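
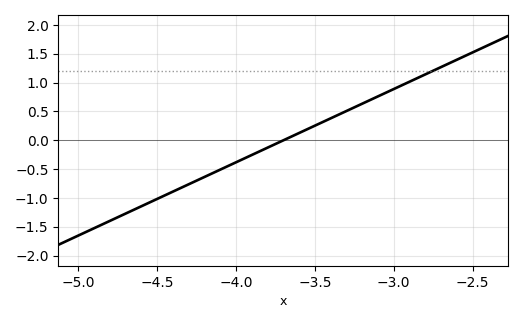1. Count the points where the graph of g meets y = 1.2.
1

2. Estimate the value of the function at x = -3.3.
0.508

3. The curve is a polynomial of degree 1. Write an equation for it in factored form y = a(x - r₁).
y = 1.27(x + 3.7)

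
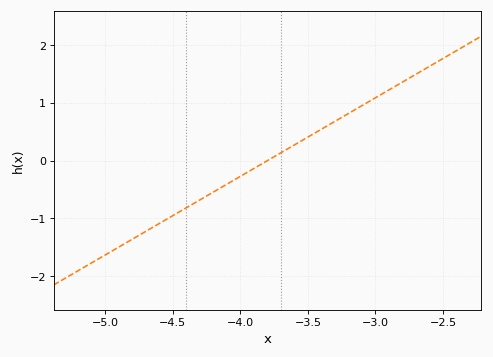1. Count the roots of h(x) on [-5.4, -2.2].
1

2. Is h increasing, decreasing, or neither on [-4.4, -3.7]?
increasing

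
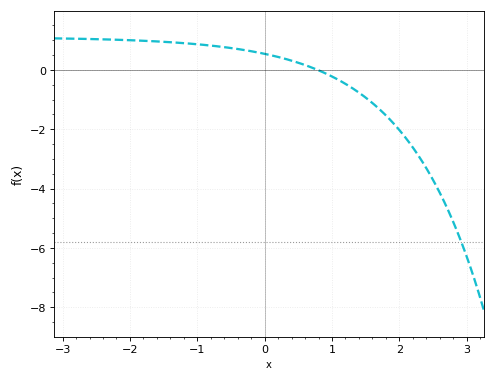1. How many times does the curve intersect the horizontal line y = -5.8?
1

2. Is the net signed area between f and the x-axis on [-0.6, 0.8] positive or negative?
positive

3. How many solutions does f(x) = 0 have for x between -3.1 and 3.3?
1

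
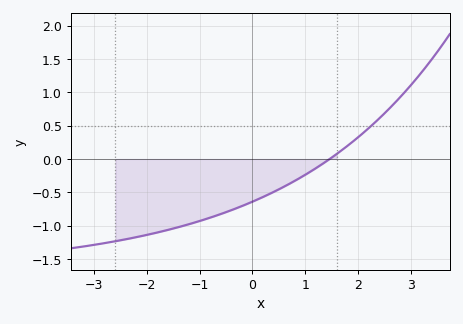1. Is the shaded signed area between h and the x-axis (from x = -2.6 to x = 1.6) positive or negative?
negative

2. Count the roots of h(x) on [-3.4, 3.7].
1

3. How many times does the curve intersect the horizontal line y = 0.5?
1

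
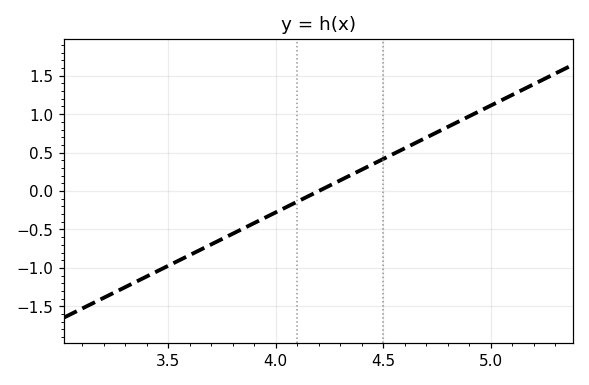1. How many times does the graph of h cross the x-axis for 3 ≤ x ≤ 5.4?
1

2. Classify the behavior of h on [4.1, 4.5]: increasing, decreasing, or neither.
increasing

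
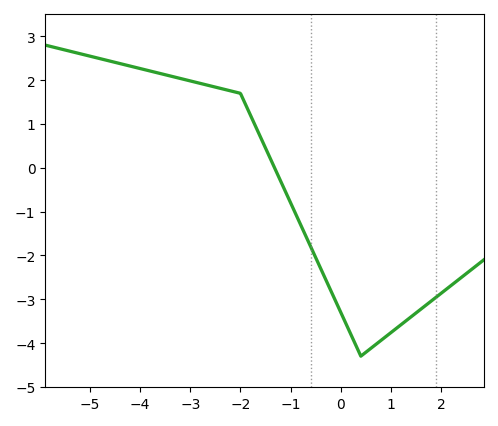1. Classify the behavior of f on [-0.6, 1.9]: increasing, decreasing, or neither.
neither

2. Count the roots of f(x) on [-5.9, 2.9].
1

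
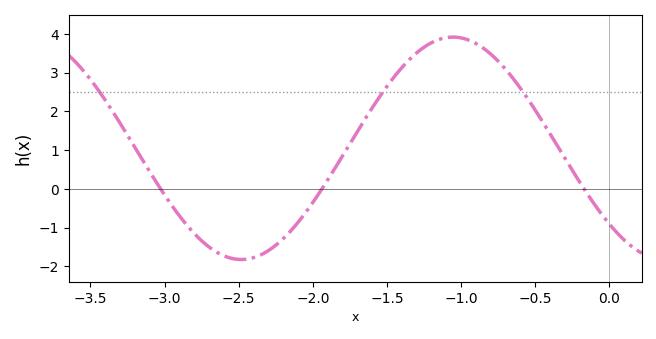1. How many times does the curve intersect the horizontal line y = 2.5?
3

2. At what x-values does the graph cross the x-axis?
-3, -1.9, -0.2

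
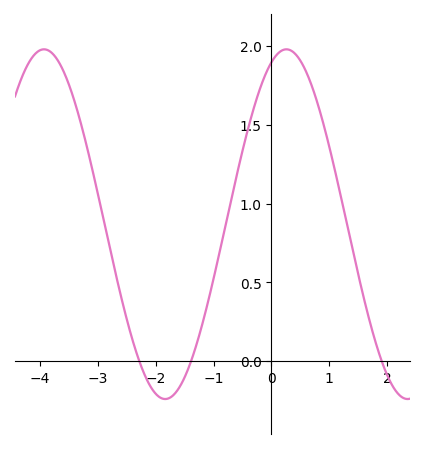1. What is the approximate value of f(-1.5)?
-0.103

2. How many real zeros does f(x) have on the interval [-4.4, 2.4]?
3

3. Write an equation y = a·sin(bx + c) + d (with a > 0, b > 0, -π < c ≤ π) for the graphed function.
y = 1.11sin(1.5x + 1.18) + 0.87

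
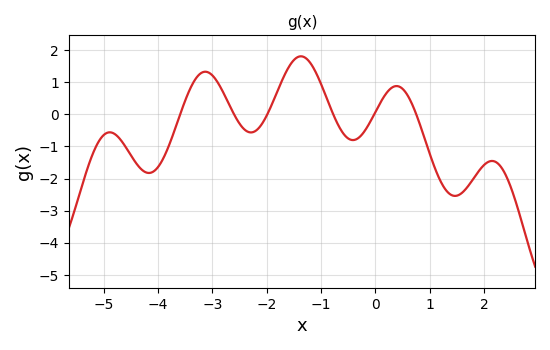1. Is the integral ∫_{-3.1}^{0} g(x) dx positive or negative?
positive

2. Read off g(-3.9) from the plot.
-1.4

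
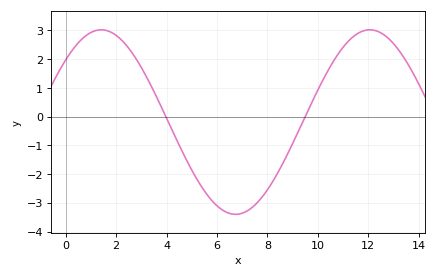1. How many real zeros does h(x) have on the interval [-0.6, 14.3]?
2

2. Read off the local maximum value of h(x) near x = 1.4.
3.02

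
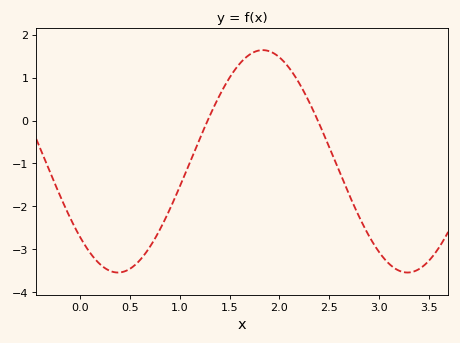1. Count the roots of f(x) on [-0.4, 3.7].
2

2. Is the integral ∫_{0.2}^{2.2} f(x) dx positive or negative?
negative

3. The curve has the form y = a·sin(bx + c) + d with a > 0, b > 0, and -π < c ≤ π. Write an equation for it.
y = 2.59sin(2.2x - 2.4) - 0.95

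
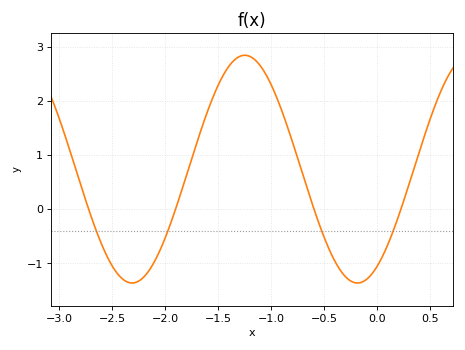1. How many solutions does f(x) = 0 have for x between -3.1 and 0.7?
4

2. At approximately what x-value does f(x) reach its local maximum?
-1.25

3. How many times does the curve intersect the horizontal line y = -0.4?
4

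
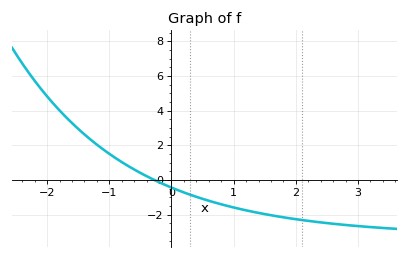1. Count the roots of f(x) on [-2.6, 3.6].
1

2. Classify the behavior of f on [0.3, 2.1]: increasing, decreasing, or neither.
decreasing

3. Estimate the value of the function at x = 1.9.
-2.21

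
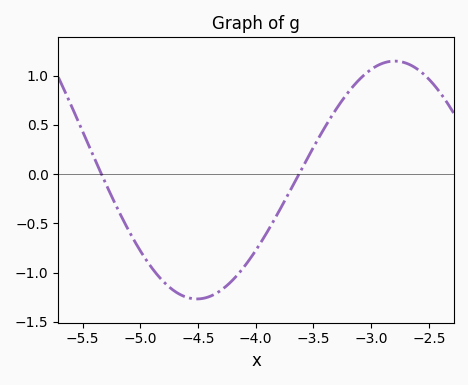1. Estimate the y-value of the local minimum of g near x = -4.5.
-1.25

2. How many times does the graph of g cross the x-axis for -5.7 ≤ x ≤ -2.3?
2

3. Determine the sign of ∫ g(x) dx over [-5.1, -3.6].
negative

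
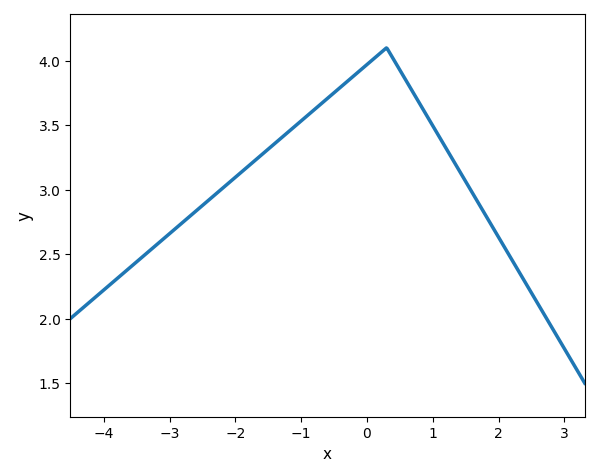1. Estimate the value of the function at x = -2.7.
2.79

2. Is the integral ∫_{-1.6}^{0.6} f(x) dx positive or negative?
positive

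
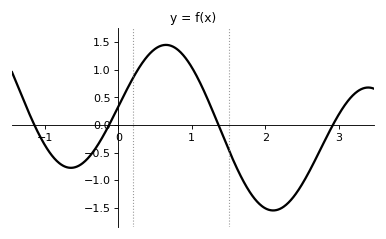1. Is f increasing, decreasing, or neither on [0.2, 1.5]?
neither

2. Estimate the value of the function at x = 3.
0.2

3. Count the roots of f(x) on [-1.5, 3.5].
4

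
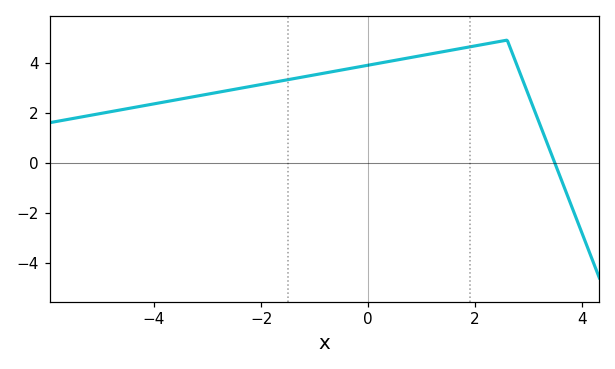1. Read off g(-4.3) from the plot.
2.2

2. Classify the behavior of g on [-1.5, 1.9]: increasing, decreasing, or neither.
increasing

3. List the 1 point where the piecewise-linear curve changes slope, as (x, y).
(2.6, 4.9)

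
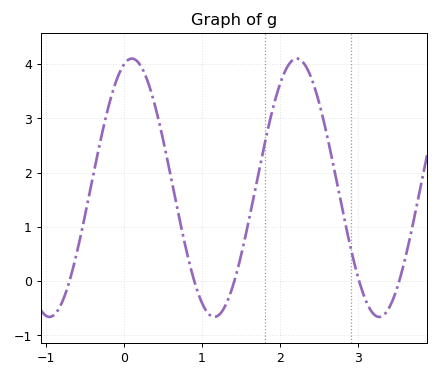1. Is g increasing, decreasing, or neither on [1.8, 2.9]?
neither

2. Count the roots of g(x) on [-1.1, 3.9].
5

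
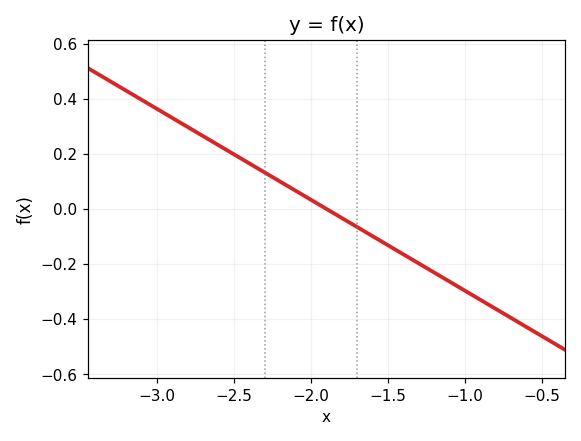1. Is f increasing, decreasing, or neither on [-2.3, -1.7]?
decreasing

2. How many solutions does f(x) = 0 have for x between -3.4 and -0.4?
1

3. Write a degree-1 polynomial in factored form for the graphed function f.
y = -0.33(x + 1.9)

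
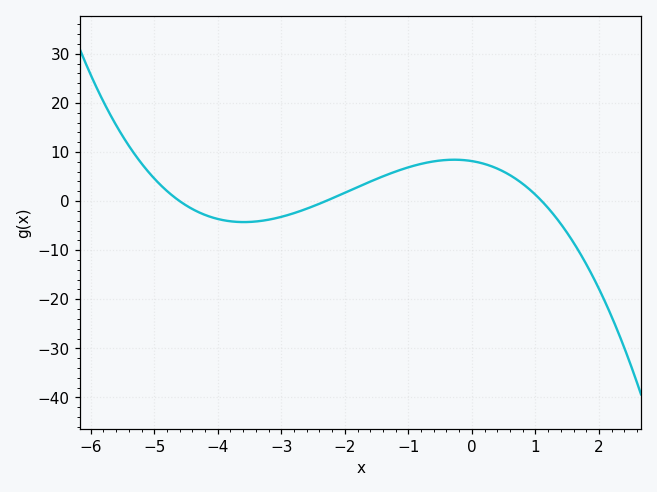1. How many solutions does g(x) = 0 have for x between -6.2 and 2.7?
3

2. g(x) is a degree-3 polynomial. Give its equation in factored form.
y = -0.7(x + 4.6)(x + 2.3)(x - 1.1)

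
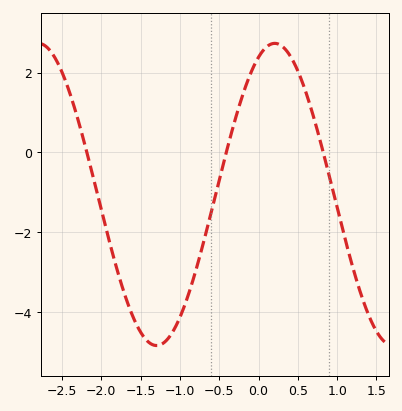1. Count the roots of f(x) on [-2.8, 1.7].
3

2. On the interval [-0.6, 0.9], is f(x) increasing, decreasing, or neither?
neither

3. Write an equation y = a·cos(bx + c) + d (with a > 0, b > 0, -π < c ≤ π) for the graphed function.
y = 3.78cos(2.1x - 0.43) - 1.05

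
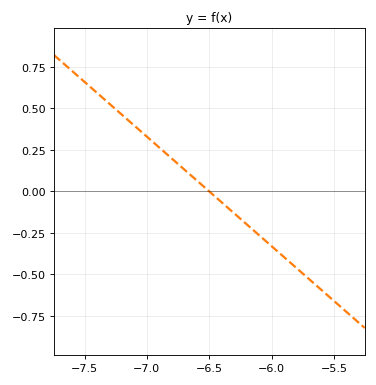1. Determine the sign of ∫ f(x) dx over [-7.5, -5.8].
positive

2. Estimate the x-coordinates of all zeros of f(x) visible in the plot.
-6.5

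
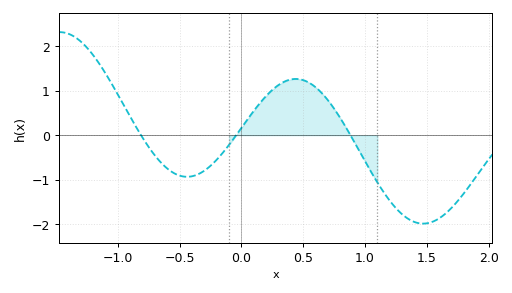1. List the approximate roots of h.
-0.8, -0.05, 0.9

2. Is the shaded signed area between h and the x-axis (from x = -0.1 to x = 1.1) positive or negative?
positive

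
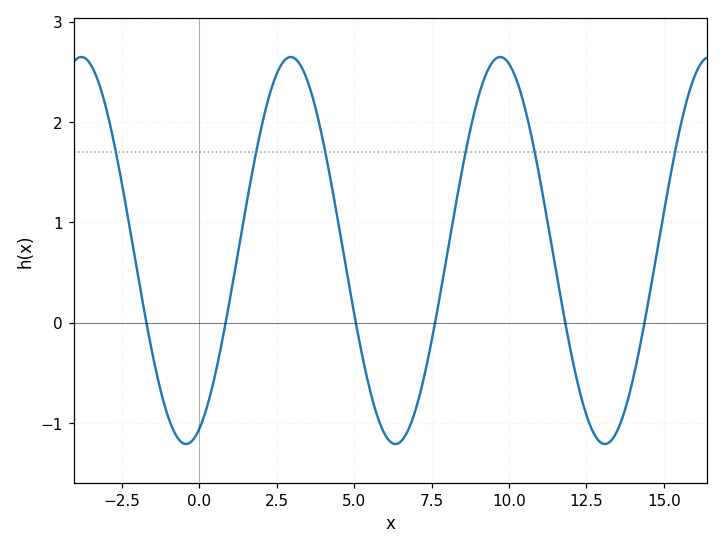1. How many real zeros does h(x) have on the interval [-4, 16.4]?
6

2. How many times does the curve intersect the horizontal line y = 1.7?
6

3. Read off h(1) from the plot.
0.2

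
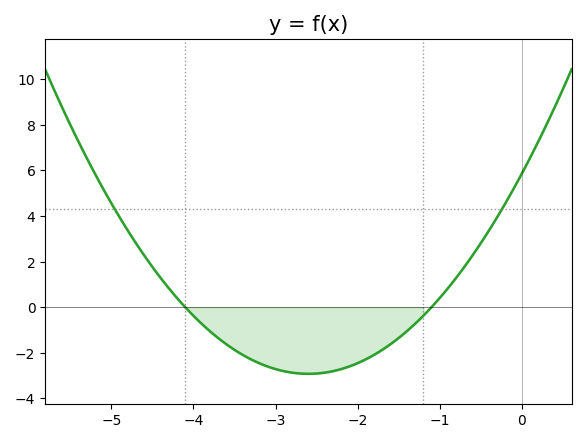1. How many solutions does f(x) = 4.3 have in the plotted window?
2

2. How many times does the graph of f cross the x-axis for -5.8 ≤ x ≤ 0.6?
2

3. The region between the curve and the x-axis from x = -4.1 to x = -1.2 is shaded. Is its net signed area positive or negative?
negative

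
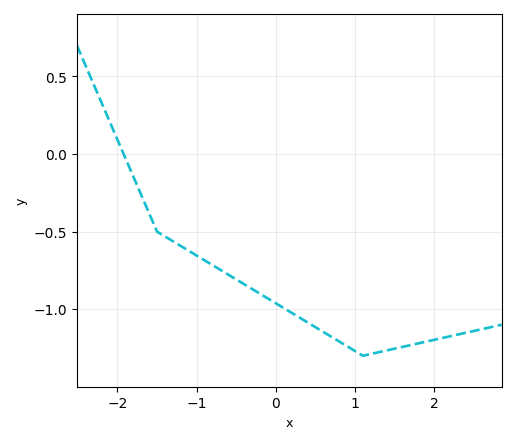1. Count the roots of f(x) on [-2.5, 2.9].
1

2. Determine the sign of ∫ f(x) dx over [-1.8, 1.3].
negative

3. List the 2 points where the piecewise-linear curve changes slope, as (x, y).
(-1.5, -0.5); (1.1, -1.3)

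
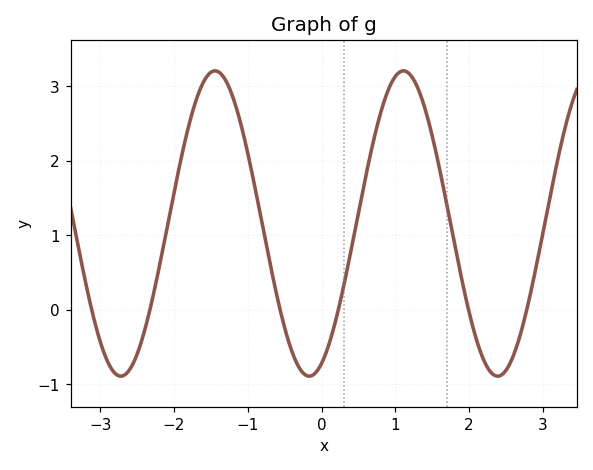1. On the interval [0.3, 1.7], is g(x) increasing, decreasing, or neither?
neither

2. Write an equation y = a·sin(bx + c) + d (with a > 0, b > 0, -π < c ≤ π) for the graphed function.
y = 2.05sin(2.5x - 1.2) + 1.16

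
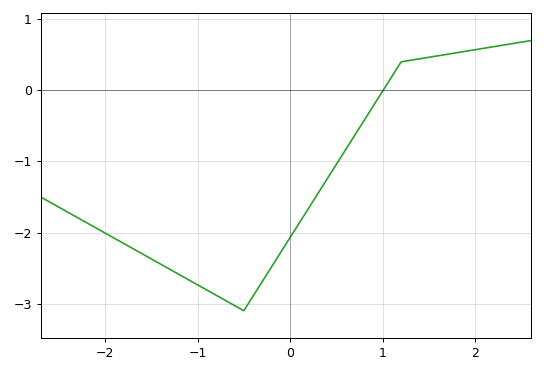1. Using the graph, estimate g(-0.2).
-2.5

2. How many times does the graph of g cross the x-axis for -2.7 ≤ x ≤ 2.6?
1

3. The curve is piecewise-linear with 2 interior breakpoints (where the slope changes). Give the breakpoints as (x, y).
(-0.5, -3.1); (1.2, 0.4)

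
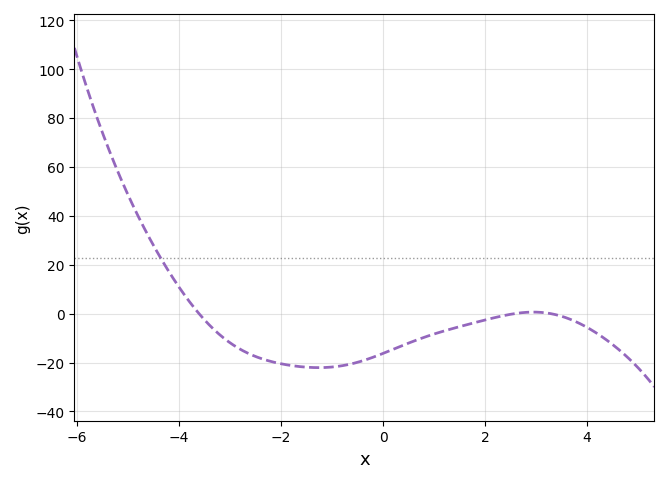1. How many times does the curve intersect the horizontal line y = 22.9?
1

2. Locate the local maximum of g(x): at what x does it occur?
3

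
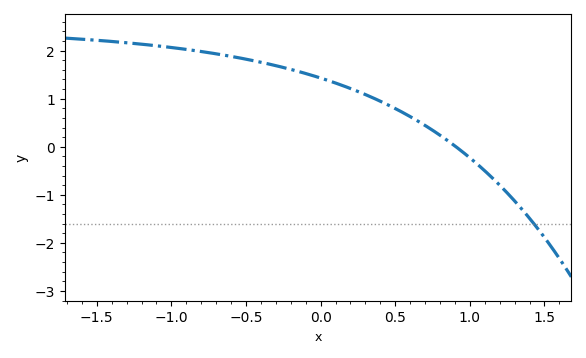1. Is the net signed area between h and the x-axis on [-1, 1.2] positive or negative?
positive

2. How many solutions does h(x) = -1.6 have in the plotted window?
1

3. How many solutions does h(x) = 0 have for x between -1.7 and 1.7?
1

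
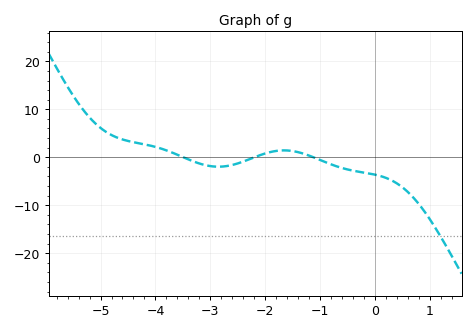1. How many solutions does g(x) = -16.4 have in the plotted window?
1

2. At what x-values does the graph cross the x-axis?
-3.4, -2.2, -1.2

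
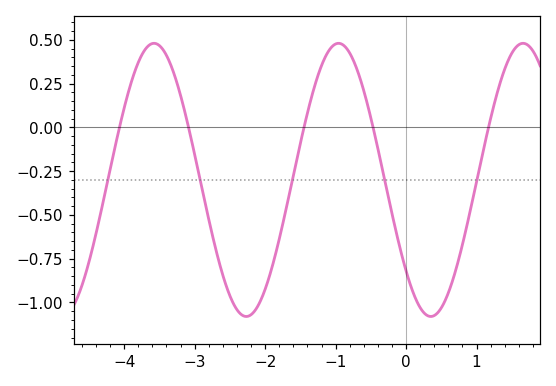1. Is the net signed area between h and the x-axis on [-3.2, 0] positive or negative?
negative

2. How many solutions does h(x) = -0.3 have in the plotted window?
5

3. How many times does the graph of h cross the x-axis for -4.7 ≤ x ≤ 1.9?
5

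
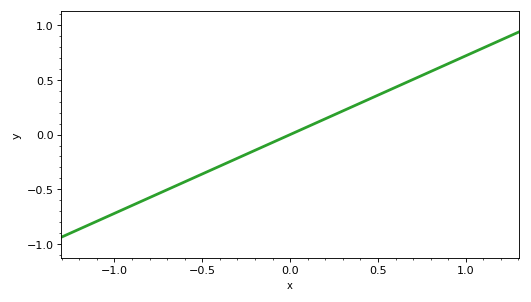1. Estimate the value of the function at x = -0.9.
-0.648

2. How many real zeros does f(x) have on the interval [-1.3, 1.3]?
1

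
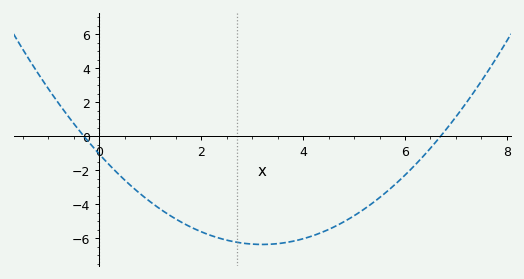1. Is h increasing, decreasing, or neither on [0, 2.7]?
decreasing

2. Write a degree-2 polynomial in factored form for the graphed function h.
y = 0.52(x + 0.3)(x - 6.7)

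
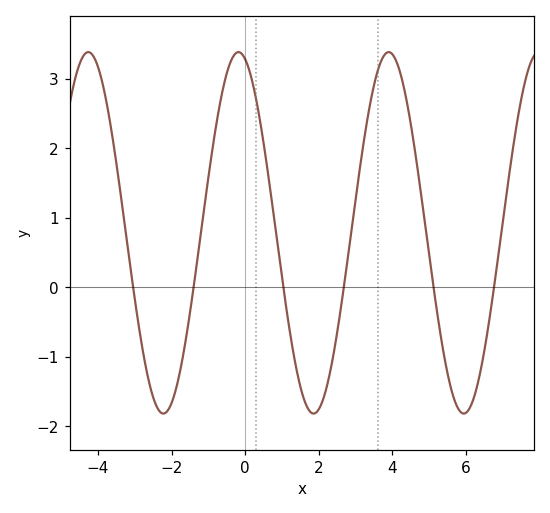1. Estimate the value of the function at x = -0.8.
2.3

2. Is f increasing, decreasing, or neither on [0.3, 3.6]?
neither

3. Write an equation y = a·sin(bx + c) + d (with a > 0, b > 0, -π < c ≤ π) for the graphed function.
y = 2.6sin(1.5x + 1.8) + 0.78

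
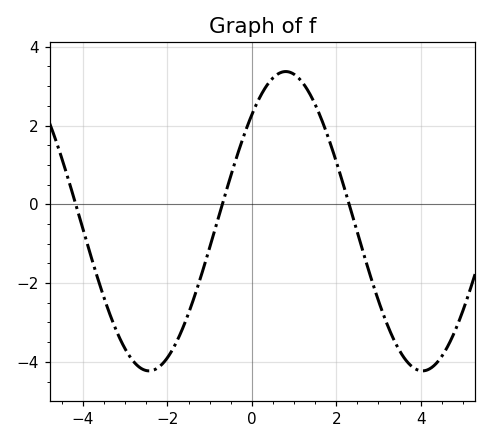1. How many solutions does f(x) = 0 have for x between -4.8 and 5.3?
3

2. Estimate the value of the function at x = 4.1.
-4.2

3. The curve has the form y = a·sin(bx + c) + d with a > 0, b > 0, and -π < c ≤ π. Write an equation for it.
y = 3.8sin(0.97x + 0.79) - 0.43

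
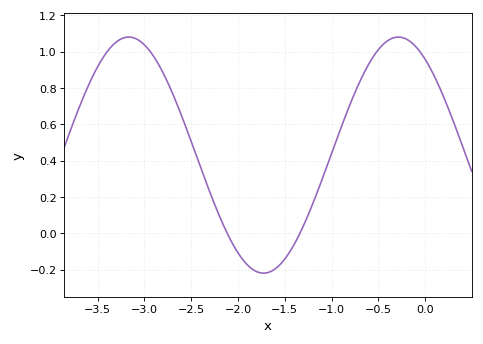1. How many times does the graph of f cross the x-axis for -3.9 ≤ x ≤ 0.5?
2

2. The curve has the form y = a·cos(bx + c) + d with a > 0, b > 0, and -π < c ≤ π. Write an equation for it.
y = 0.65cos(2.18x + 0.622) + 0.43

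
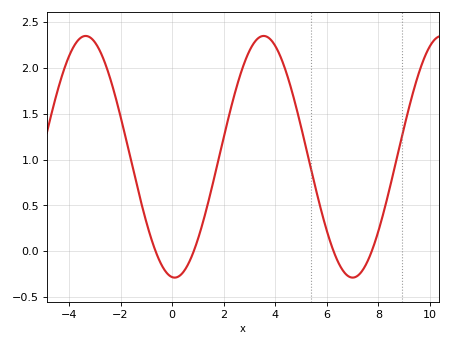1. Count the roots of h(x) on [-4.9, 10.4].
4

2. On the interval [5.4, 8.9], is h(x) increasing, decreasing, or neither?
neither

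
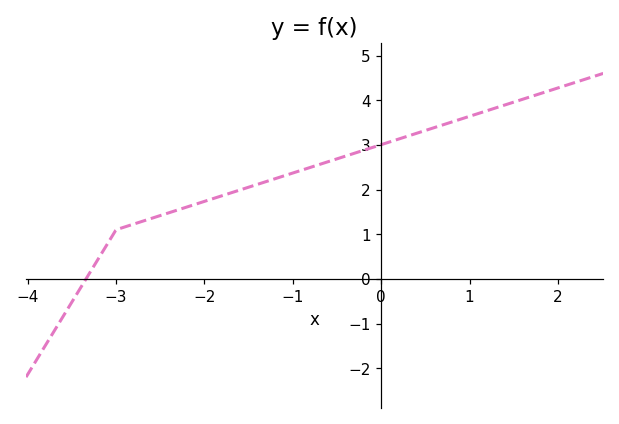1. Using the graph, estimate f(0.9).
3.58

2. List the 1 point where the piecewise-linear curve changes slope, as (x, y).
(-3, 1.1)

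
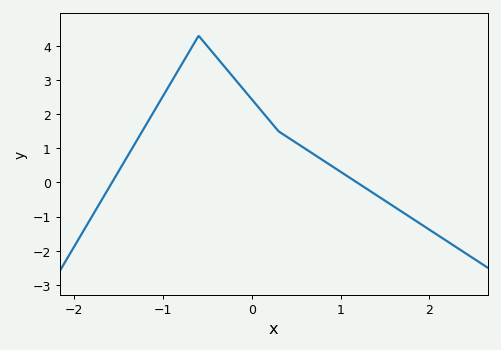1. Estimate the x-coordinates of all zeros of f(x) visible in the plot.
-1.6, 1.2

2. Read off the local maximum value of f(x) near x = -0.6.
4.3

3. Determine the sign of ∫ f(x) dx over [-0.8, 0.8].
positive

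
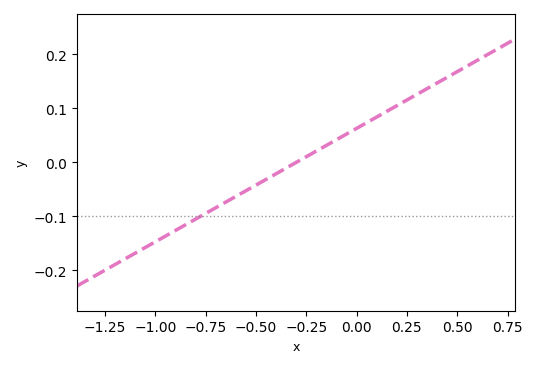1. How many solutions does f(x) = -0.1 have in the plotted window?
1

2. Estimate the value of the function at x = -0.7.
-0.08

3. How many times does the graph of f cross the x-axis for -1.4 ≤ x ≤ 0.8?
1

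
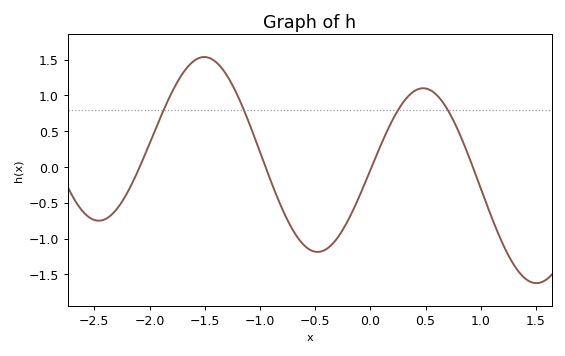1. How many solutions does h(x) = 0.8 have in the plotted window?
4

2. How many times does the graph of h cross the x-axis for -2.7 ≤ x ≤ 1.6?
4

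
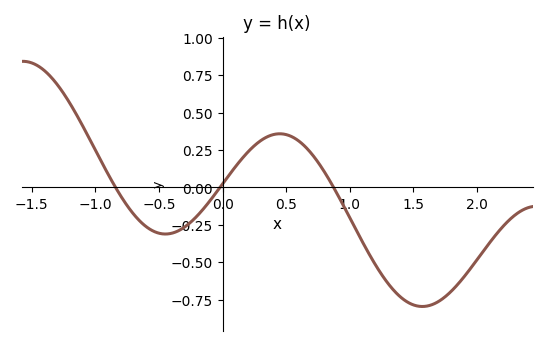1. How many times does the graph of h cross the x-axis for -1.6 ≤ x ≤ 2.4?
3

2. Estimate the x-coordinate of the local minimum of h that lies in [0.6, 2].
1.6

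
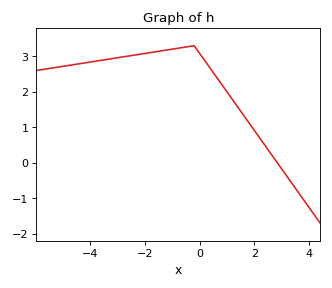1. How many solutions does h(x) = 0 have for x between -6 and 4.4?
1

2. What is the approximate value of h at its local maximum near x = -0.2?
3.3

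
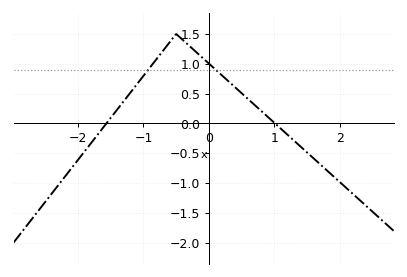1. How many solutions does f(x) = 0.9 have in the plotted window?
2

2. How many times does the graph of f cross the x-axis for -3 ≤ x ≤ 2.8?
2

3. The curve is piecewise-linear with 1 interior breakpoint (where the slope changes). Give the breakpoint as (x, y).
(-0.5, 1.5)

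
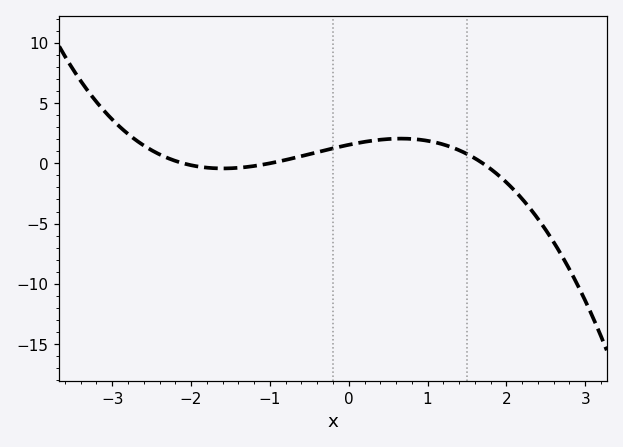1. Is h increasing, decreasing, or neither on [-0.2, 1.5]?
neither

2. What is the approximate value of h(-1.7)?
-0.409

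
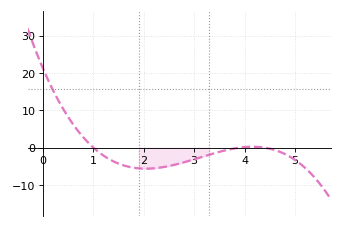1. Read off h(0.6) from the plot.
6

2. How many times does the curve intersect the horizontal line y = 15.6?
1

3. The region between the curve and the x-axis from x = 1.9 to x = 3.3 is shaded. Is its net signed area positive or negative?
negative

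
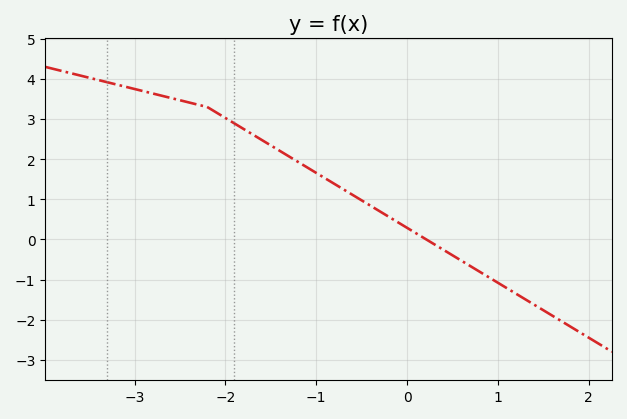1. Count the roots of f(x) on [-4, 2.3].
1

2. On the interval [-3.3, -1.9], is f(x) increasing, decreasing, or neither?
decreasing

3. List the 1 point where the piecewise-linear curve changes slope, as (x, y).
(-2.2, 3.3)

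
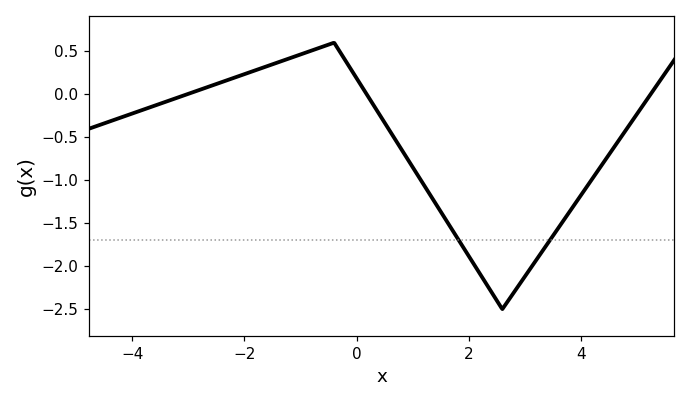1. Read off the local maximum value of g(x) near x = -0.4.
0.6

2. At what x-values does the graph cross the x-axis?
-3.02, 0.181, 5.25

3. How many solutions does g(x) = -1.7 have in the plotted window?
2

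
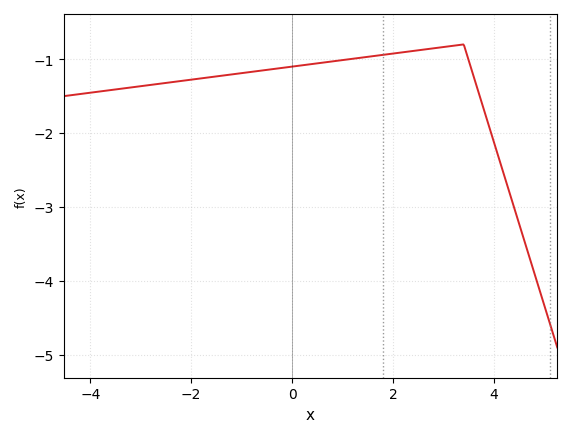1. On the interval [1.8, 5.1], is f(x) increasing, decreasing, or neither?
neither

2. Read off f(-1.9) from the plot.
-1.27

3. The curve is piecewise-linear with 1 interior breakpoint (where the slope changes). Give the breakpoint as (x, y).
(3.4, -0.8)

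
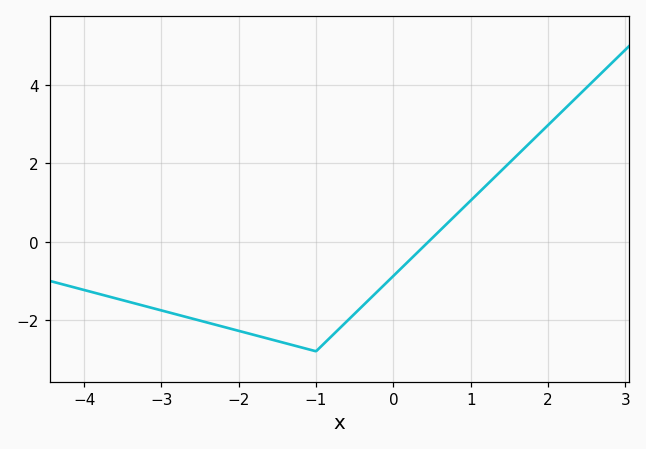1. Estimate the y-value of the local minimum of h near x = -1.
-2.8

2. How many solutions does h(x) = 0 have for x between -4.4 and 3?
1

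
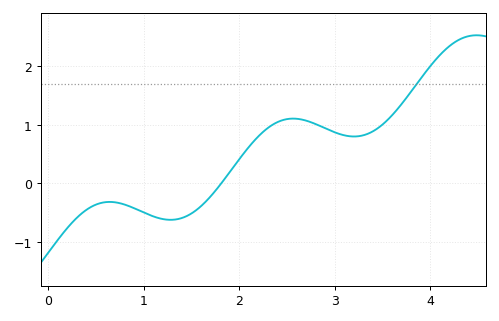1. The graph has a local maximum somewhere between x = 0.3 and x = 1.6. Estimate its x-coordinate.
0.641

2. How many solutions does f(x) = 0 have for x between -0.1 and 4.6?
1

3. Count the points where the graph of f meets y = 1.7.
1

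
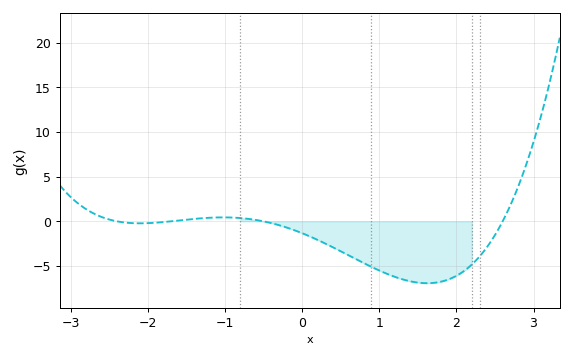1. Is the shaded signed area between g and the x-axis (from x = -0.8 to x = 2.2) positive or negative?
negative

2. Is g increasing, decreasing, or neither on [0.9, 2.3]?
neither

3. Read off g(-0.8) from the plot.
0.367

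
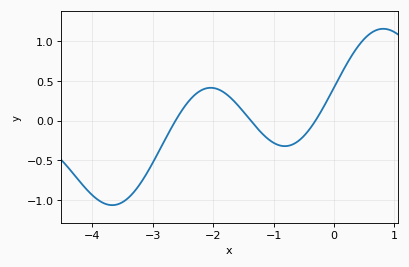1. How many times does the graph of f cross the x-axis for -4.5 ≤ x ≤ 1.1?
3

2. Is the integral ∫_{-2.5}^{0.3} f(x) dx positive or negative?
positive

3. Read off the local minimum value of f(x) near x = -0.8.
-0.323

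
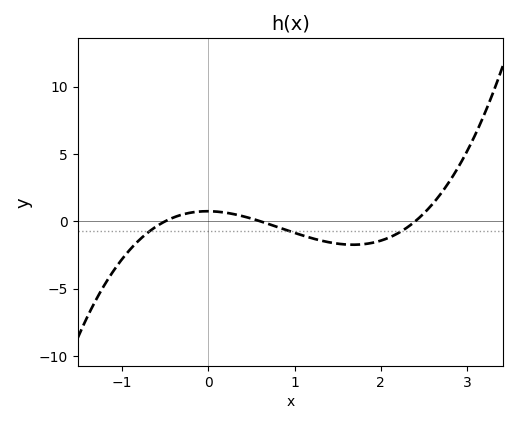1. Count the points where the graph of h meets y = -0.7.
3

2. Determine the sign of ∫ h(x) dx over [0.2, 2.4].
negative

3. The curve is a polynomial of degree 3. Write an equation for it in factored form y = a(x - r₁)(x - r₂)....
y = 1.03(x + 0.5)(x - 0.6)(x - 2.4)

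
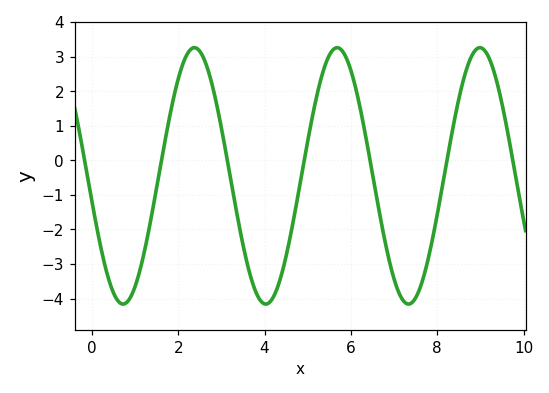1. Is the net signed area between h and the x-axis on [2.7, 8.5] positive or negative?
negative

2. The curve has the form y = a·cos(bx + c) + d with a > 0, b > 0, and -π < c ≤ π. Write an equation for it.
y = 3.71cos(1.9x + 1.77) - 0.45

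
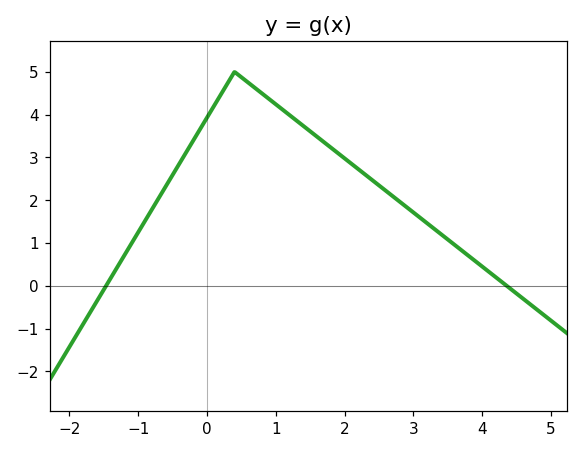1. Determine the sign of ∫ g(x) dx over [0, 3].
positive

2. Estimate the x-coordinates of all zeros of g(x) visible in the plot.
-1.47, 4.36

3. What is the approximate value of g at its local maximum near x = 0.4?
5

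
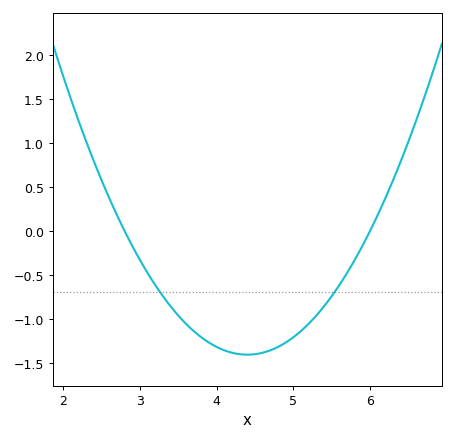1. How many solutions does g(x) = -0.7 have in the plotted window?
2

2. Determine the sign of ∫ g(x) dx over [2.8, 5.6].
negative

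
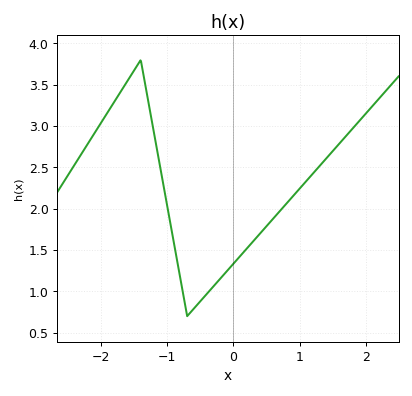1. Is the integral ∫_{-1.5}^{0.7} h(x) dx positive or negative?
positive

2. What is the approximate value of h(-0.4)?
0.95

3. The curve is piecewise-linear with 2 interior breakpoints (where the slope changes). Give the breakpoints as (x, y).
(-1.4, 3.8); (-0.7, 0.7)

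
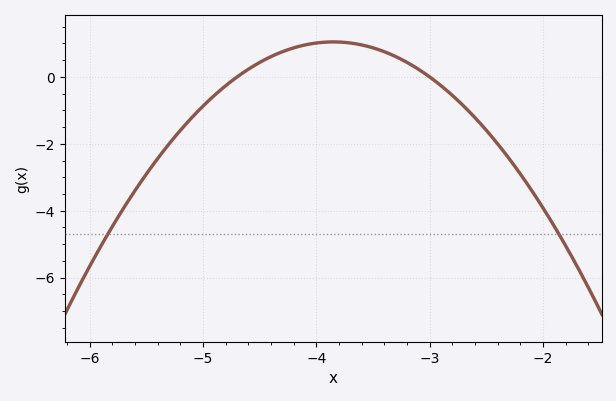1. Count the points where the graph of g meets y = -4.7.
2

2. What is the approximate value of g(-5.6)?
-3.39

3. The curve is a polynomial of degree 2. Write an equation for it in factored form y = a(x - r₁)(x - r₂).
y = -1.45(x + 4.7)(x + 3)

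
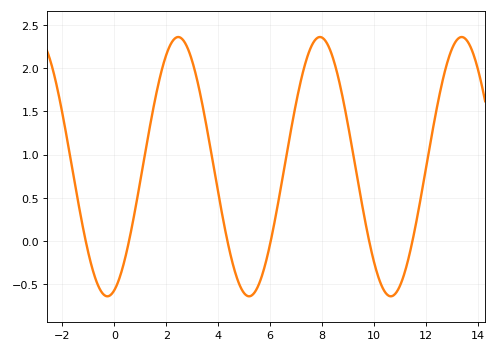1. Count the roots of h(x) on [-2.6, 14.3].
6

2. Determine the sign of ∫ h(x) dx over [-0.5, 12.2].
positive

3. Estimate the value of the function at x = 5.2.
-0.64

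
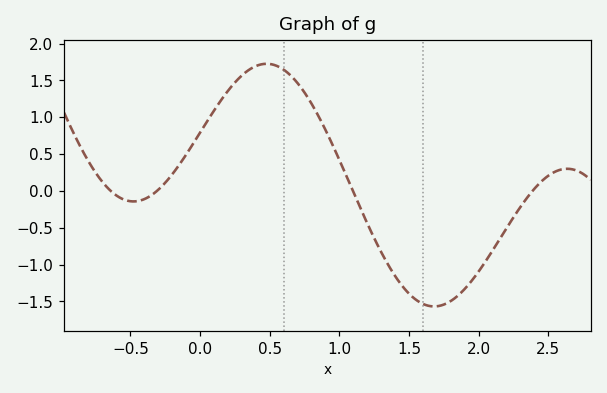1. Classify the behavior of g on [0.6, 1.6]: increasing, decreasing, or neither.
decreasing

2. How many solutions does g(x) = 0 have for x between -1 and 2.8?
4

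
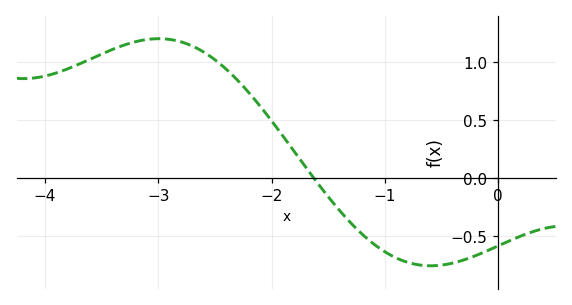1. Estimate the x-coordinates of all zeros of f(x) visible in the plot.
-1.63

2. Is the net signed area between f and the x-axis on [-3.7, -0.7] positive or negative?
positive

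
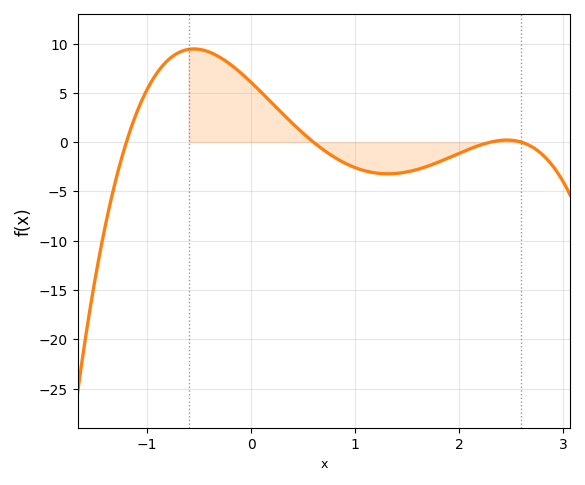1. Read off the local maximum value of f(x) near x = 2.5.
0.215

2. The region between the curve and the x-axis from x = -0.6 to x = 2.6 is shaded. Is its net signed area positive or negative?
positive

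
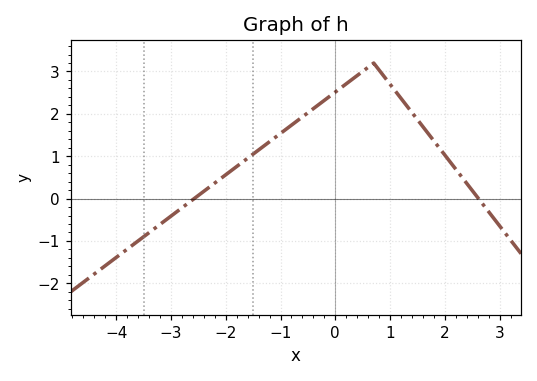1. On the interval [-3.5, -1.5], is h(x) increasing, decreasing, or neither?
increasing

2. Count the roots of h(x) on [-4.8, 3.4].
2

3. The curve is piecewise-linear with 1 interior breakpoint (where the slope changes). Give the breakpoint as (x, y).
(0.7, 3.2)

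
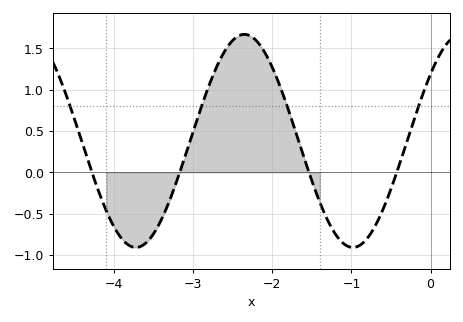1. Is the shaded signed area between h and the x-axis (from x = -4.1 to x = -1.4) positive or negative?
positive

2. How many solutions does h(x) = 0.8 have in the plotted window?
4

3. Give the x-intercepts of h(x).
-4.28, -3.17, -1.54, -0.427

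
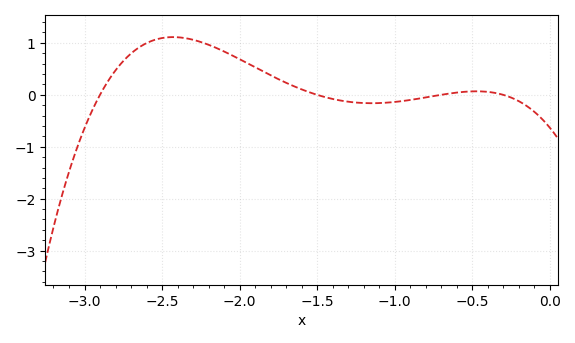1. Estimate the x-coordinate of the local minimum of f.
-1.15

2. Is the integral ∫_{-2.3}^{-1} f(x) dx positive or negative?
positive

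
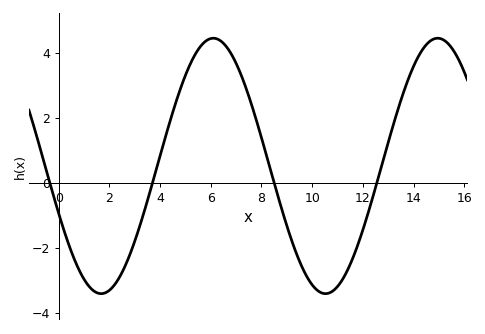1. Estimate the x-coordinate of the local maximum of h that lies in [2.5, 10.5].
6.1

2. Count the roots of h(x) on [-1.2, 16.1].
4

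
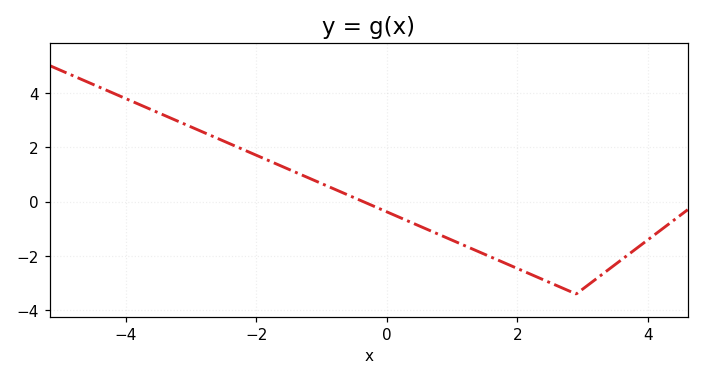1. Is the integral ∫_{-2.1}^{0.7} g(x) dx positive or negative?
positive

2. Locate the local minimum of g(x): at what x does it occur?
2.8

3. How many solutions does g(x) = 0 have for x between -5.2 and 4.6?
1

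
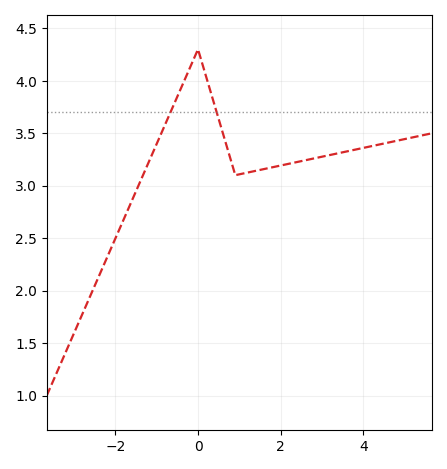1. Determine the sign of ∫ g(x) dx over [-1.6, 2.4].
positive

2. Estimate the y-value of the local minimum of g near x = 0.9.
3.1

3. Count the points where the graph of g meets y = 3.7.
2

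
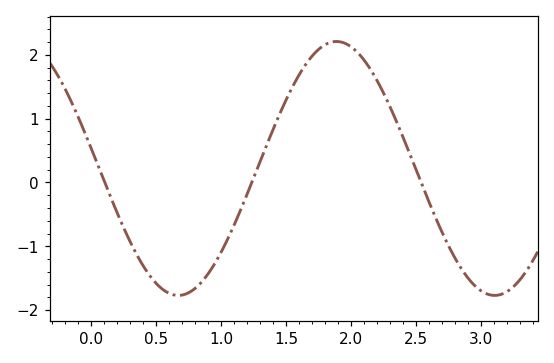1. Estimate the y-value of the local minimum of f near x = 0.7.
-1.77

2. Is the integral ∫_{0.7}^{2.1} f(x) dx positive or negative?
positive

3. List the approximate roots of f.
0.105, 1.24, 2.54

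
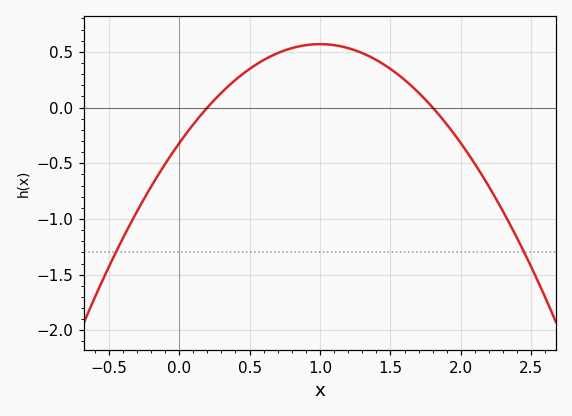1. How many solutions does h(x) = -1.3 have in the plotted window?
2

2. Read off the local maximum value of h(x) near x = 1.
0.57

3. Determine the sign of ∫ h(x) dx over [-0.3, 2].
positive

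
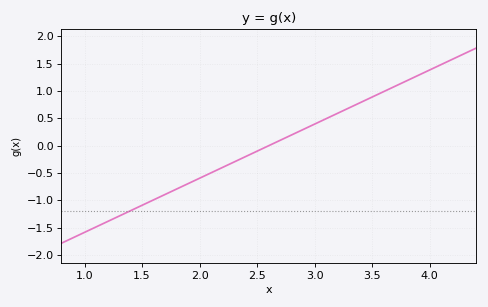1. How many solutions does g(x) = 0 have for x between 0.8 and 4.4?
1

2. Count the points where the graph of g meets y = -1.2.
1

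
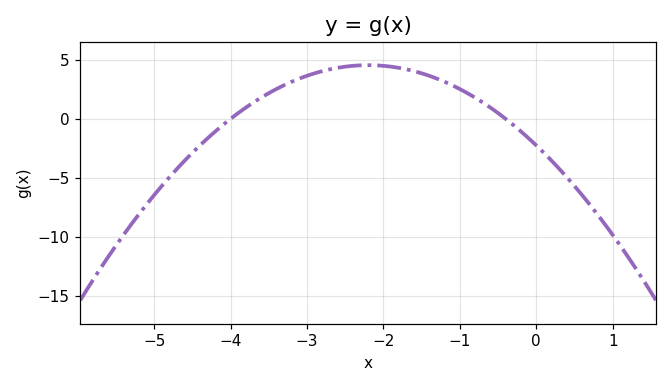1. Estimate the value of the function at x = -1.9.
4.5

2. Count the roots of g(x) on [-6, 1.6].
2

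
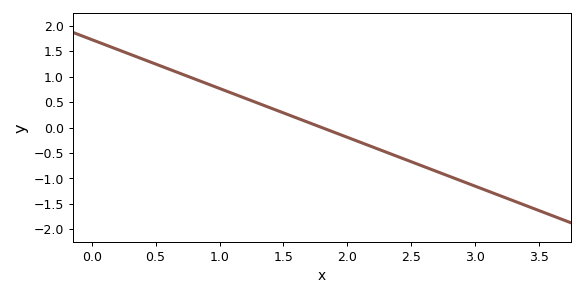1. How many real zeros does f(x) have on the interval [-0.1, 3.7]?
1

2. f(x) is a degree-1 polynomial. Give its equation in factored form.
y = -0.96(x - 1.8)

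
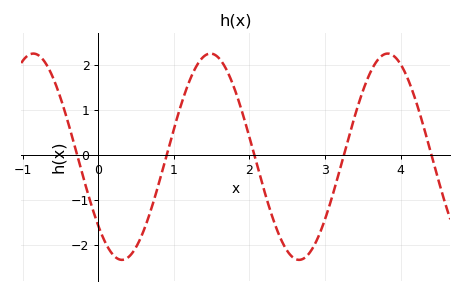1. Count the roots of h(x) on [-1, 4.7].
5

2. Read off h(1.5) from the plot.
2.3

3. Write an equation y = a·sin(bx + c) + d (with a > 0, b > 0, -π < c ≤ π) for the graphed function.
y = 2.3sin(2.7x - 2.4) - 0.04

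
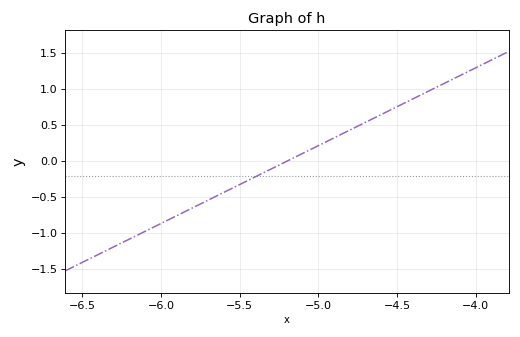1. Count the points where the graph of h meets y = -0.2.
1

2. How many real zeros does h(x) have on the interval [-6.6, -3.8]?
1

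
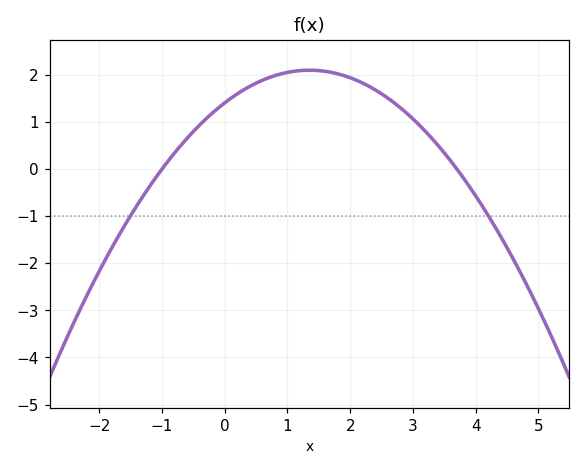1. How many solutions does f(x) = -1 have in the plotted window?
2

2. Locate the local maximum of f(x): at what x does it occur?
1.4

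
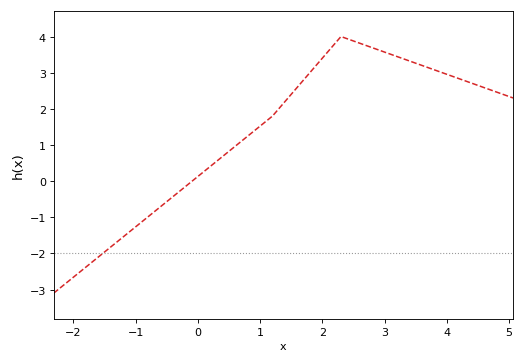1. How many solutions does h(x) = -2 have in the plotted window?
1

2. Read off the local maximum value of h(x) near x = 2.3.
4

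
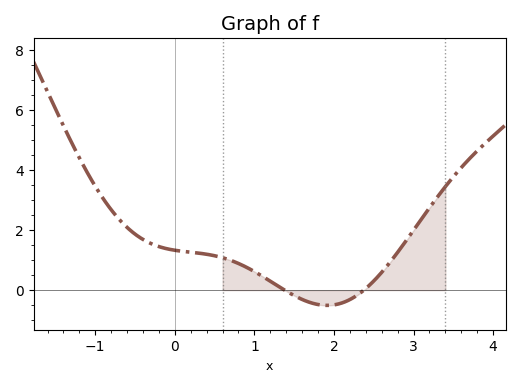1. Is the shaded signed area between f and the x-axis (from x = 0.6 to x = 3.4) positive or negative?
positive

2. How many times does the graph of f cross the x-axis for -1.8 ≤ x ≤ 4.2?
2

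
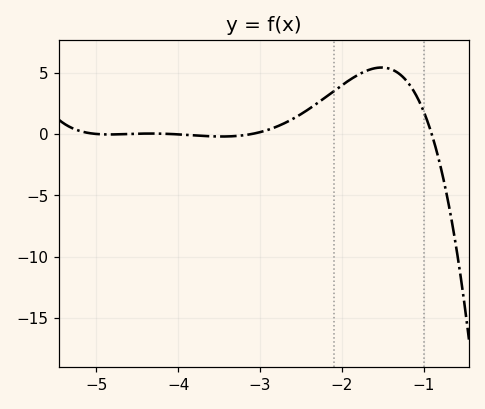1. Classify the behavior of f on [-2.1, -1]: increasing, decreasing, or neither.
neither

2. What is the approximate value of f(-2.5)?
1.61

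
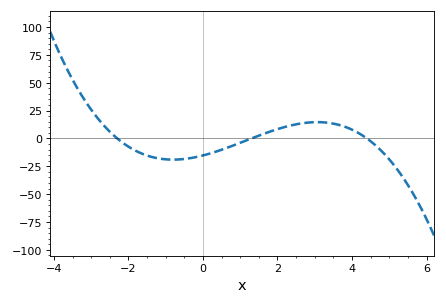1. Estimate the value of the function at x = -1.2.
-17.9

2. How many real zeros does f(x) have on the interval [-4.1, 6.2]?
3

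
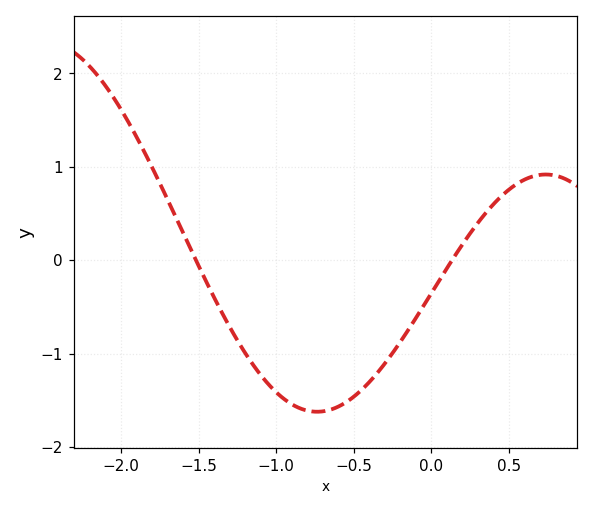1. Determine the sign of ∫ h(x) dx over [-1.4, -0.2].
negative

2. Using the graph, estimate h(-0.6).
-1.6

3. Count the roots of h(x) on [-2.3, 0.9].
2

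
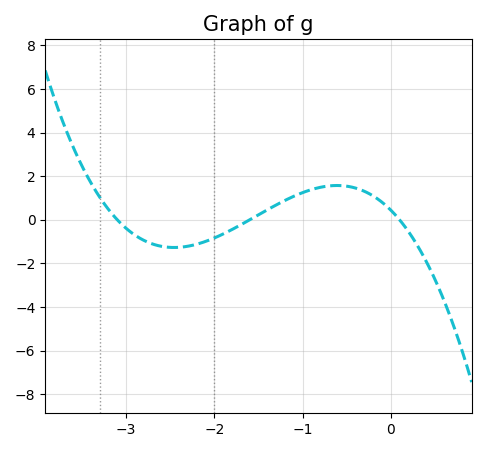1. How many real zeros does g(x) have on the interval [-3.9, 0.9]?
3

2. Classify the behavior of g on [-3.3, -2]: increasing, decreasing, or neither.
neither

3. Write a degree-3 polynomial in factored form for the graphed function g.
y = -0.9(x + 3.1)(x + 1.6)(x - 0.1)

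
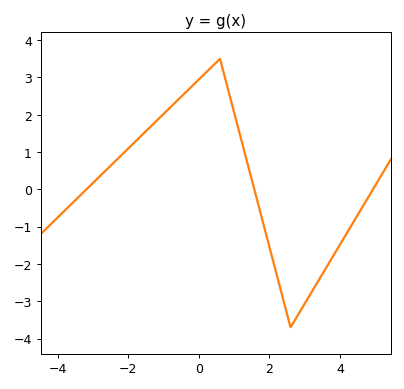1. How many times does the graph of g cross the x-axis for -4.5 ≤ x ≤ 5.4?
3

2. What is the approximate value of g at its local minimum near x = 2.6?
-3.7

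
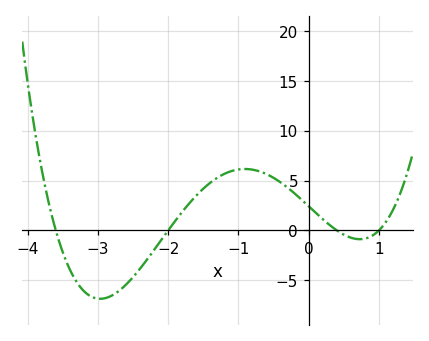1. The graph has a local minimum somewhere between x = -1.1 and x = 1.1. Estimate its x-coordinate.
0.728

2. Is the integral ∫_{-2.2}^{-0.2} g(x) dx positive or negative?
positive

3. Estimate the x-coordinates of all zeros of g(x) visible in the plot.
-3.6, -2, 0.4, 1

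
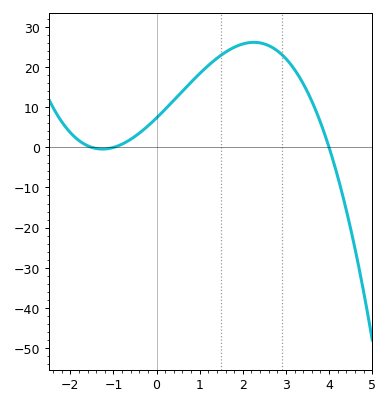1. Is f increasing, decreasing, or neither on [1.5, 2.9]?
neither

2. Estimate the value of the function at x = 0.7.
15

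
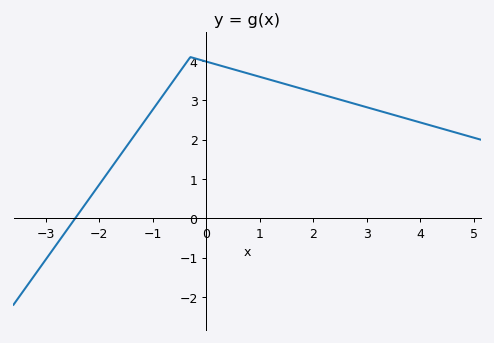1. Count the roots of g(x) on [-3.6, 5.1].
1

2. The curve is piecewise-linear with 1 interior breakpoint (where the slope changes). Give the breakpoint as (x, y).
(-0.3, 4.1)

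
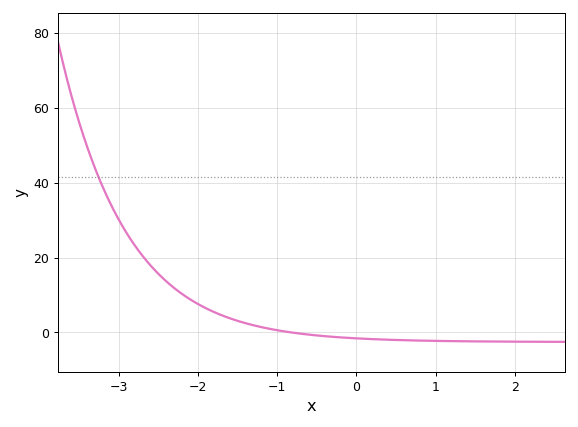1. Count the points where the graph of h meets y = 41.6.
1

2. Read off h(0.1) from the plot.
-2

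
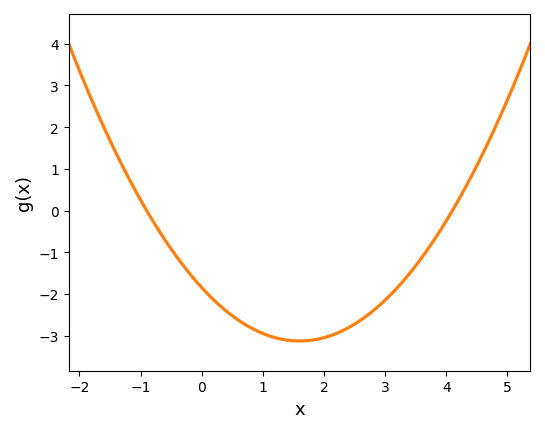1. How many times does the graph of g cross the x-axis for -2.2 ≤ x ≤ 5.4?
2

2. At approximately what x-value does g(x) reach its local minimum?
1.6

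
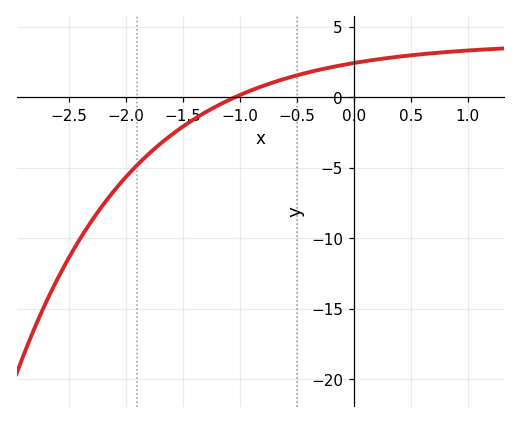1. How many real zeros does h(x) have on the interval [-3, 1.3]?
1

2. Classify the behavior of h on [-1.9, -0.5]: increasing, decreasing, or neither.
increasing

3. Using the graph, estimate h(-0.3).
2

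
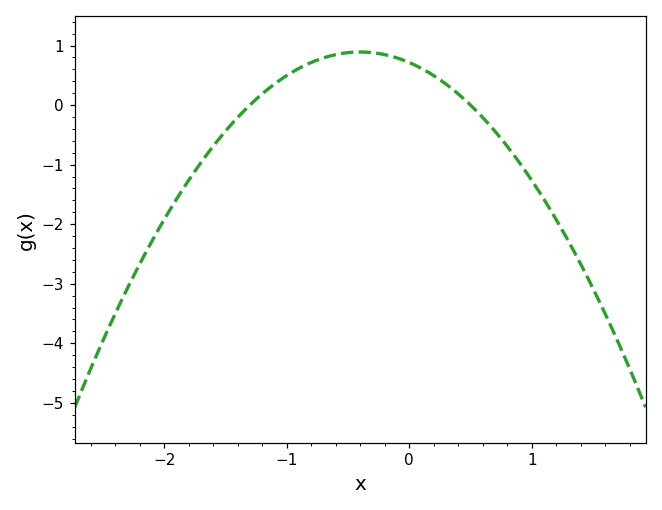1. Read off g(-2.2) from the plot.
-2.7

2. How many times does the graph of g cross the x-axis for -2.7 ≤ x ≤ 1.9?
2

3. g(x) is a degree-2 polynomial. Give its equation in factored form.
y = -1.1(x + 1.3)(x - 0.5)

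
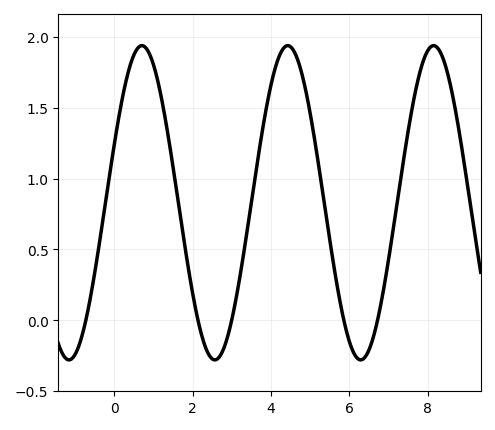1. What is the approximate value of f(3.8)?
1.35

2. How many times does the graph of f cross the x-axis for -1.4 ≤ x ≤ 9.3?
5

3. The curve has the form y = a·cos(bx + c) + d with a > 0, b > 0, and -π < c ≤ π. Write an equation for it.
y = 1.11cos(1.7x - 1.2) + 0.83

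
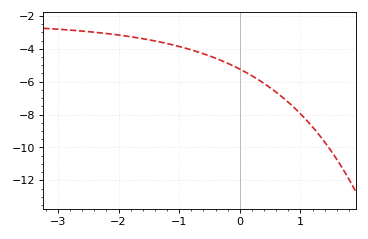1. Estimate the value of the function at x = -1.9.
-3.22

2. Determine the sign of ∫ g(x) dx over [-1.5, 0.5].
negative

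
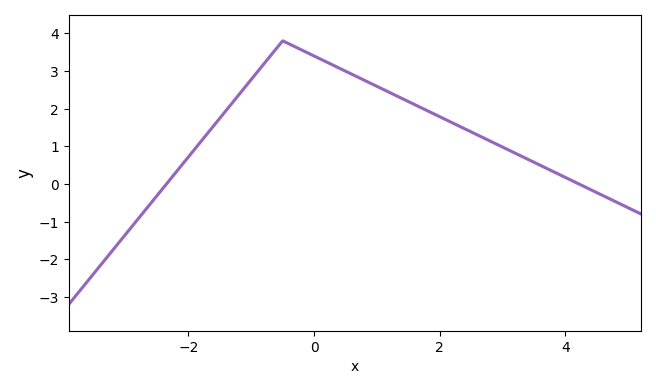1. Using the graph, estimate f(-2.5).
-0.3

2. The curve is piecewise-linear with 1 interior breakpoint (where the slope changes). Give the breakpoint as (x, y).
(-0.5, 3.8)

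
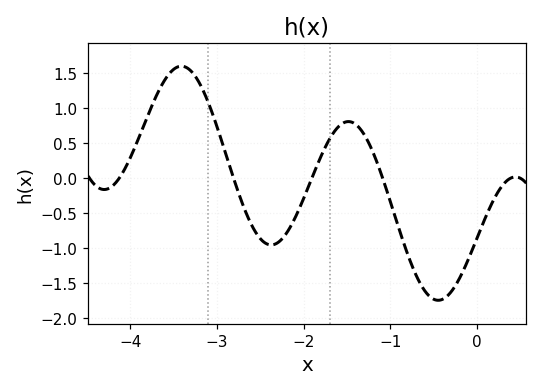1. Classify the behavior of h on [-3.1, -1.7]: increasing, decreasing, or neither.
neither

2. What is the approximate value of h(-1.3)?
0.624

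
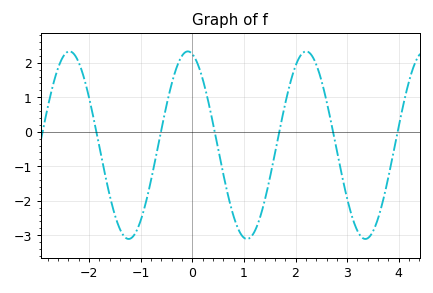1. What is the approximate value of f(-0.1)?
2.3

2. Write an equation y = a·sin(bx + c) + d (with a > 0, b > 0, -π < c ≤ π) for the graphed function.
y = 2.72sin(2.7x + 1.8) - 0.39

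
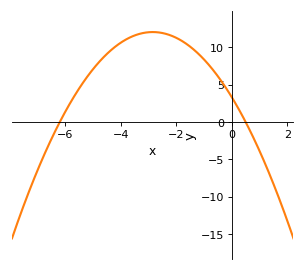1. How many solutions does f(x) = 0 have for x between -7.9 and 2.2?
2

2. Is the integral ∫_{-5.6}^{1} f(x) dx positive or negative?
positive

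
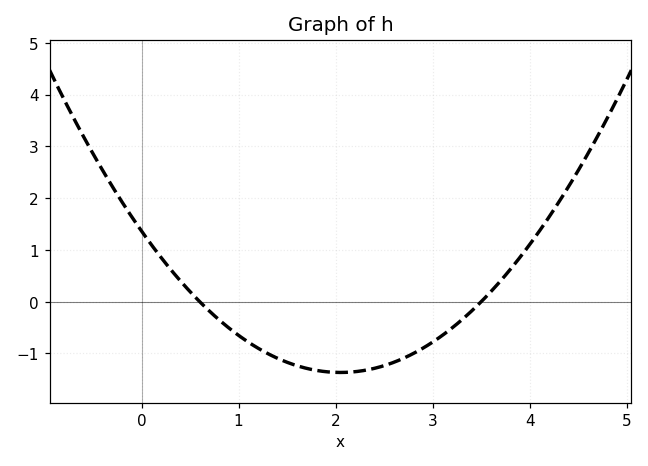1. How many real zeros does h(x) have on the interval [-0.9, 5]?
2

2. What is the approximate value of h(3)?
-0.78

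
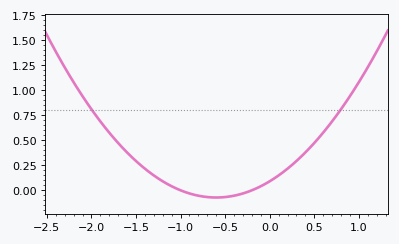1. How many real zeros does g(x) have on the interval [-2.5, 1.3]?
2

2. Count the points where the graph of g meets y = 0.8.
2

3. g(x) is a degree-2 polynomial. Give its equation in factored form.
y = 0.45(x + 1)(x + 0.2)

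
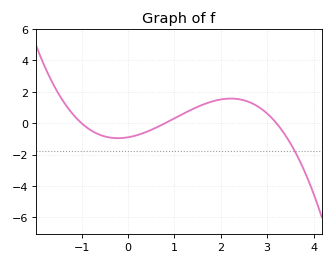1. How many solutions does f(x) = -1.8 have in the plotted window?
1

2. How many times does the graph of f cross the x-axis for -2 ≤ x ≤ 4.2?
3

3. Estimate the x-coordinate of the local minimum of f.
-0.2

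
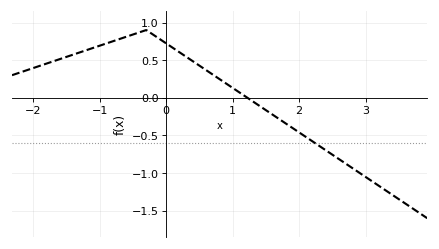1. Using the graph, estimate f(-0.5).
0.85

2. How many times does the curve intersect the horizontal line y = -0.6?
1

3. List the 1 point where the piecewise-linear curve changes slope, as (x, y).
(-0.3, 0.9)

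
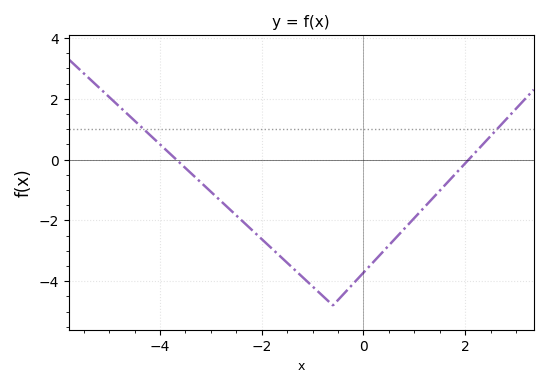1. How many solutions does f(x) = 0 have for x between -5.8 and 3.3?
2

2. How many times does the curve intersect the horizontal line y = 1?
2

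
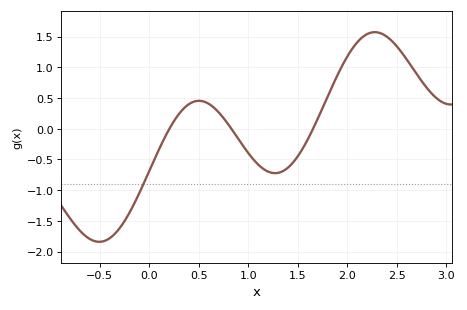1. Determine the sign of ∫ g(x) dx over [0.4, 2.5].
positive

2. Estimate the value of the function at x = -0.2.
-1.35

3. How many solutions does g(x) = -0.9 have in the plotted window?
1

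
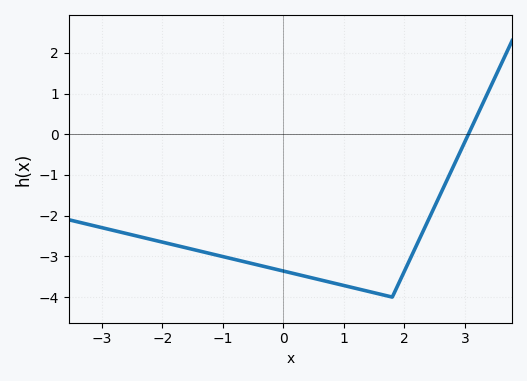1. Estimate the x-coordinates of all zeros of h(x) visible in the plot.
3.06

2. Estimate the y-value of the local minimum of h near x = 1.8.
-4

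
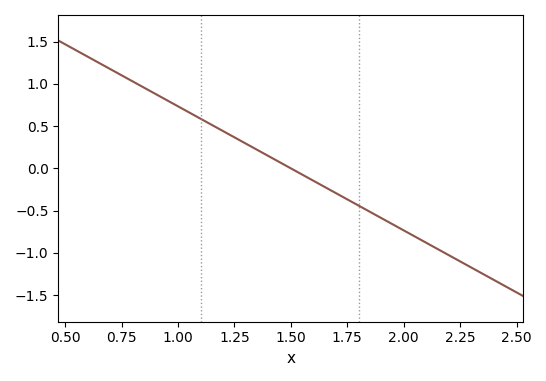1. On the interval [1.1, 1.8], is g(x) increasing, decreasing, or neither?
decreasing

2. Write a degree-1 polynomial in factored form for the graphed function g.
y = -1.47(x - 1.5)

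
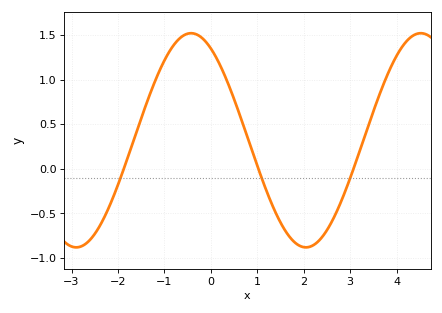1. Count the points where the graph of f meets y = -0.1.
3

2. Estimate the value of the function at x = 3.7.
0.9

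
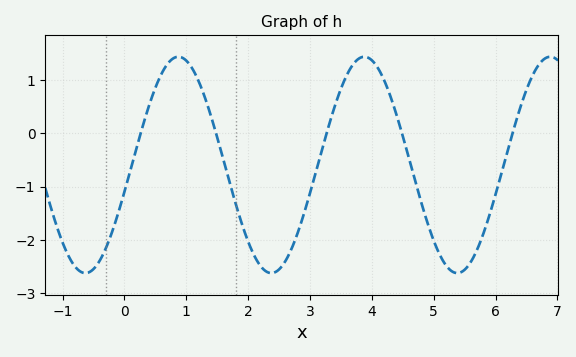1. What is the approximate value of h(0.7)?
1.31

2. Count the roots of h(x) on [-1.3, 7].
5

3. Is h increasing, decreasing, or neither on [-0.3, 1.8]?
neither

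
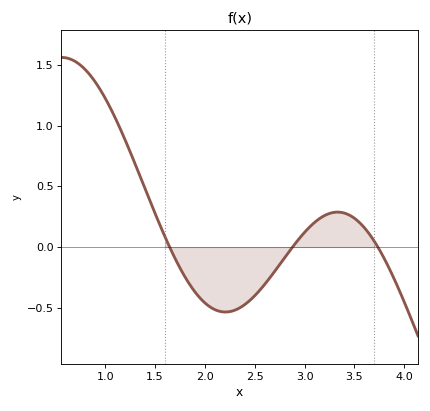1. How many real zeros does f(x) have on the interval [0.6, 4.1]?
3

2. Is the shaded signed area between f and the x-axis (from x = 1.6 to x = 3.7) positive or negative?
negative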